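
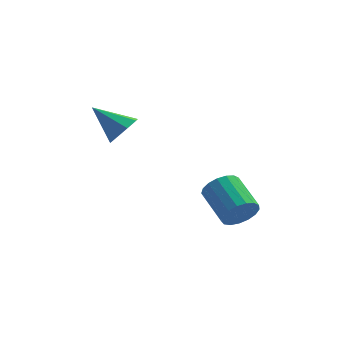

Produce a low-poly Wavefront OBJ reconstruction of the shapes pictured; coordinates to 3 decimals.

v 3.378 0.788 -2.864
v 3.707 1.272 -3.495
v 2.911 2.735 -2.787
v 2.582 2.252 -2.156
v 3.344 1.148 -3.645
v 2.548 2.611 -2.937
v 2.989 0.941 -3.616
v 2.194 2.404 -2.908
v 2.724 0.699 -3.415
v 1.928 2.162 -2.707
v 2.608 0.478 -3.088
v 1.812 1.941 -2.38
v 2.668 0.328 -2.709
v 1.873 1.791 -2.001
v 2.891 0.283 -2.366
v 2.096 1.746 -1.658
v 3.226 0.354 -2.137
v 2.43 1.818 -1.429
v 3.595 0.525 -2.075
v 2.8 1.988 -1.367
v 3.915 0.756 -2.193
v 3.119 2.219 -1.485
v 4.111 0.994 -2.465
v 3.316 2.458 -1.757
v 4.14 1.185 -2.828
v 3.344 2.649 -2.121
v 3.994 1.286 -3.2
v 3.198 2.749 -2.492
v -1.259 1.587 1.428
v -0.732 2.055 1.847
v -2.541 2.093 2.472
v -0.999 2.362 1.37
v -1.418 2.215 0.926
v -1.744 1.7 0.777
v -1.785 1.118 1.008
v -1.518 0.811 1.486
v -1.099 0.958 1.929
v -0.773 1.473 2.079
f 2 1 5
f 2 5 3
f 3 5 6
f 3 6 4
f 5 1 7
f 5 7 6
f 6 7 8
f 6 8 4
f 7 1 9
f 7 9 8
f 8 9 10
f 8 10 4
f 9 1 11
f 9 11 10
f 10 11 12
f 10 12 4
f 11 1 13
f 11 13 12
f 12 13 14
f 12 14 4
f 13 1 15
f 13 15 14
f 14 15 16
f 14 16 4
f 15 1 17
f 15 17 16
f 16 17 18
f 16 18 4
f 17 1 19
f 17 19 18
f 18 19 20
f 18 20 4
f 19 1 21
f 19 21 20
f 20 21 22
f 20 22 4
f 21 1 23
f 21 23 22
f 22 23 24
f 22 24 4
f 23 1 25
f 23 25 24
f 24 25 26
f 24 26 4
f 25 1 27
f 25 27 26
f 26 27 28
f 26 28 4
f 27 1 2
f 27 2 28
f 28 2 3
f 28 3 4
f 30 29 32
f 30 32 31
f 32 29 33
f 32 33 31
f 33 29 34
f 33 34 31
f 34 29 35
f 34 35 31
f 35 29 36
f 35 36 31
f 36 29 37
f 36 37 31
f 37 29 38
f 37 38 31
f 38 29 30
f 38 30 31



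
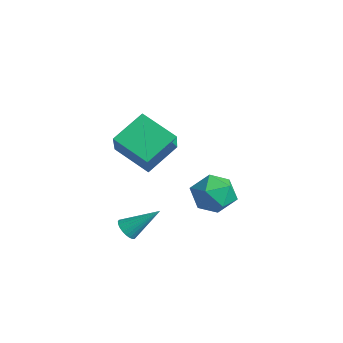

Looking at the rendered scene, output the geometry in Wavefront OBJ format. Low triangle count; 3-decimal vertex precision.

v 0.407 4.234 -4.171
v 1.473 4.357 -3.833
v 0.287 2.683 -3.227
v 1.353 2.806 -2.889
v 0.558 3.506 -2.51
v 0.632 4.465 -3.093
v 1.128 2.575 -3.967
v 1.202 3.534 -4.55
v 1.918 3.332 -3.707
v 1.567 3.907 -2.806
v 0.193 3.133 -4.254
v -0.158 3.708 -3.353
v 1.431 -1.046 -3.882
v 1.79 -1.448 -3.669
v 2.109 0.146 -2.778
v 1.915 -1.362 -3.837
v 1.966 -1.229 -4.013
v 1.935 -1.067 -4.168
v 1.828 -0.902 -4.28
v 1.66 -0.759 -4.332
v 1.458 -0.66 -4.315
v 1.251 -0.619 -4.232
v 1.072 -0.643 -4.096
v 0.947 -0.729 -3.927
v 0.897 -0.862 -3.752
v 0.927 -1.024 -3.596
v 1.034 -1.189 -3.484
v 1.202 -1.332 -3.433
v 1.404 -1.431 -3.45
v 1.611 -1.472 -3.533
v 1.068 -1.425 1.49
v 0.84 0.081 2.41
v -0.055 -0.734 0.081
v -0.282 0.772 1.001
v 2.562 -0.692 0.659
v 2.335 0.814 1.579
v 1.44 -0.001 -0.75
v 1.212 1.505 0.17
f 1 12 6
f 1 6 2
f 1 2 8
f 1 8 11
f 1 11 12
f 2 6 10
f 6 12 5
f 12 11 3
f 11 8 7
f 8 2 9
f 4 10 5
f 4 5 3
f 4 3 7
f 4 7 9
f 4 9 10
f 5 10 6
f 3 5 12
f 7 3 11
f 9 7 8
f 10 9 2
f 14 13 16
f 14 16 15
f 16 13 17
f 16 17 15
f 17 13 18
f 17 18 15
f 18 13 19
f 18 19 15
f 19 13 20
f 19 20 15
f 20 13 21
f 20 21 15
f 21 13 22
f 21 22 15
f 22 13 23
f 22 23 15
f 23 13 24
f 23 24 15
f 24 13 25
f 24 25 15
f 25 13 26
f 25 26 15
f 26 13 27
f 26 27 15
f 27 13 28
f 27 28 15
f 28 13 29
f 28 29 15
f 29 13 30
f 29 30 15
f 30 13 14
f 30 14 15
f 32 34 31
f 35 32 31
f 31 34 33
f 33 35 31
f 32 38 34
f 36 32 35
f 36 38 32
f 34 38 33
f 37 35 33
f 33 38 37
f 37 36 35
f 38 36 37



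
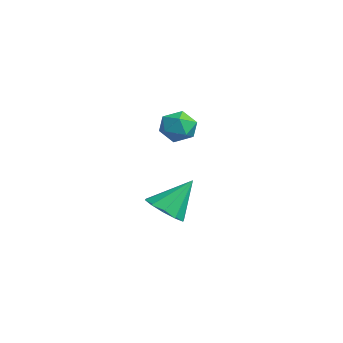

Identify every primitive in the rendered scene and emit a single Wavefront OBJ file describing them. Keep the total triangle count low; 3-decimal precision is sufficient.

v -1.255 0.801 2.092
v -0.48 0.731 2.318
v -1.28 -0.471 1.782
v -0.505 -0.541 2.008
v -1.078 -0.408 2.564
v -1.063 0.378 2.756
v -0.697 -0.118 1.344
v -0.682 0.668 1.536
v -0.136 0.163 1.855
v -0.371 -0.016 2.609
v -1.389 0.276 1.491
v -1.624 0.097 2.245
v -2.926 0.353 -3.035
v -1.975 0.432 -3.142
v -2.854 1.507 -1.565
v -2.231 0.858 -3.465
v -2.753 1.092 -3.623
v -3.341 1.044 -3.557
v -3.77 0.732 -3.291
v -3.876 0.275 -2.928
v -3.62 -0.152 -2.605
v -3.098 -0.386 -2.447
v -2.51 -0.337 -2.513
v -2.081 -0.025 -2.779
f 1 12 6
f 1 6 2
f 1 2 8
f 1 8 11
f 1 11 12
f 2 6 10
f 6 12 5
f 12 11 3
f 11 8 7
f 8 2 9
f 4 10 5
f 4 5 3
f 4 3 7
f 4 7 9
f 4 9 10
f 5 10 6
f 3 5 12
f 7 3 11
f 9 7 8
f 10 9 2
f 14 13 16
f 14 16 15
f 16 13 17
f 16 17 15
f 17 13 18
f 17 18 15
f 18 13 19
f 18 19 15
f 19 13 20
f 19 20 15
f 20 13 21
f 20 21 15
f 21 13 22
f 21 22 15
f 22 13 23
f 22 23 15
f 23 13 24
f 23 24 15
f 24 13 14
f 24 14 15



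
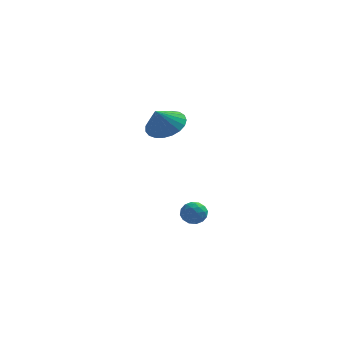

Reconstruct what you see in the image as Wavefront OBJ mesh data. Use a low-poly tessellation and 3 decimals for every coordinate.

v 1.347 -2.373 3.014
v 2.085 -3.007 2.898
v 0.993 -2.967 4.006
v 2.256 -2.72 3.131
v 2.27 -2.373 3.344
v 2.124 -2.026 3.5
v 1.844 -1.738 3.572
v 1.478 -1.561 3.547
v 1.09 -1.524 3.43
v 0.746 -1.634 3.242
v 0.506 -1.871 3.014
v 0.411 -2.195 2.786
v 0.478 -2.55 2.597
v 0.696 -2.874 2.48
v 1.026 -3.112 2.456
v 1.412 -3.221 2.528
v 1.787 -3.184 2.684
v 2.333 -0.731 -2.735
v 2.887 -1.02 -2.483
v 1.993 -1.7 -3.097
v 2.547 -1.989 -2.845
v 2.076 -1.745 -2.431
v 2.286 -1.146 -2.207
v 2.594 -1.574 -3.373
v 2.804 -0.975 -3.149
v 3.048 -1.54 -2.878
v 2.728 -1.646 -2.295
v 2.152 -1.074 -3.285
v 1.832 -1.18 -2.702
v 2.64 -0.79 -2.577
v 2.24 -1.93 -3.003
v 1.964 -1.786 -2.759
v 2.289 -1.956 -2.611
v 2.287 -0.865 -2.415
v 2.612 -1.034 -2.267
v 2.136 -1.461 -2.236
v 2.268 -1.686 -3.313
v 2.593 -1.855 -3.165
v 2.591 -0.764 -2.969
v 2.916 -0.934 -2.821
v 2.744 -1.259 -3.344
v 3.06 -1.266 -2.661
v 2.86 -1.835 -2.874
v 2.888 -1.592 -3.185
v 3.011 -1.24 -3.053
v 2.872 -1.328 -2.319
v 2.672 -1.898 -2.532
v 2.396 -1.754 -2.288
v 2.519 -1.402 -2.156
v 2.967 -1.634 -2.551
v 2.208 -0.822 -3.048
v 2.008 -1.392 -3.261
v 2.361 -1.318 -3.424
v 2.484 -0.966 -3.292
v 2.02 -0.885 -2.706
v 1.82 -1.454 -2.919
v 1.869 -1.48 -2.527
v 1.992 -1.128 -2.395
v 1.913 -1.086 -3.029
f 2 1 4
f 2 4 3
f 4 1 5
f 4 5 3
f 5 1 6
f 5 6 3
f 6 1 7
f 6 7 3
f 7 1 8
f 7 8 3
f 8 1 9
f 8 9 3
f 9 1 10
f 9 10 3
f 10 1 11
f 10 11 3
f 11 1 12
f 11 12 3
f 12 1 13
f 12 13 3
f 13 1 14
f 13 14 3
f 14 1 15
f 14 15 3
f 15 1 16
f 15 16 3
f 16 1 17
f 16 17 3
f 17 1 2
f 17 2 3
f 18 55 34
f 55 29 58
f 34 58 23
f 55 58 34
f 18 34 30
f 34 23 35
f 30 35 19
f 34 35 30
f 18 30 39
f 30 19 40
f 39 40 25
f 30 40 39
f 18 39 51
f 39 25 54
f 51 54 28
f 39 54 51
f 18 51 55
f 51 28 59
f 55 59 29
f 51 59 55
f 19 35 46
f 35 23 49
f 46 49 27
f 35 49 46
f 23 58 36
f 58 29 57
f 36 57 22
f 58 57 36
f 29 59 56
f 59 28 52
f 56 52 20
f 59 52 56
f 28 54 53
f 54 25 41
f 53 41 24
f 54 41 53
f 25 40 45
f 40 19 42
f 45 42 26
f 40 42 45
f 21 47 33
f 47 27 48
f 33 48 22
f 47 48 33
f 21 33 31
f 33 22 32
f 31 32 20
f 33 32 31
f 21 31 38
f 31 20 37
f 38 37 24
f 31 37 38
f 21 38 43
f 38 24 44
f 43 44 26
f 38 44 43
f 21 43 47
f 43 26 50
f 47 50 27
f 43 50 47
f 22 48 36
f 48 27 49
f 36 49 23
f 48 49 36
f 20 32 56
f 32 22 57
f 56 57 29
f 32 57 56
f 24 37 53
f 37 20 52
f 53 52 28
f 37 52 53
f 26 44 45
f 44 24 41
f 45 41 25
f 44 41 45
f 27 50 46
f 50 26 42
f 46 42 19
f 50 42 46



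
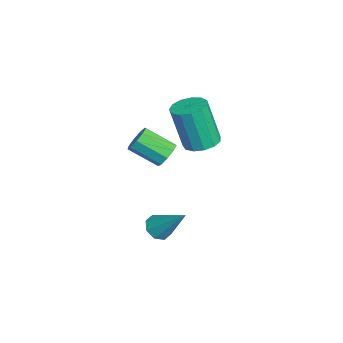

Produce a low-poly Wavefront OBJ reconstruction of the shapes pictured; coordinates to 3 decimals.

v -2.09 -3.139 0.807
v -1.5 -3.154 1.055
v -1.86 -4.355 1.841
v -2.45 -4.341 1.593
v -1.762 -2.911 1.307
v -2.123 -4.112 2.093
v -2.178 -2.774 1.325
v -2.538 -3.975 2.111
v -2.552 -2.808 1.101
v -2.913 -4.01 1.887
v -2.71 -2.998 0.739
v -3.071 -4.199 1.525
v -2.578 -3.253 0.409
v -2.938 -4.455 1.195
v -2.217 -3.456 0.265
v -2.578 -4.657 1.051
v -1.797 -3.51 0.375
v -2.157 -4.711 1.161
v -1.514 -3.391 0.687
v -1.874 -4.592 1.473
v 1.451 -3.593 -0.791
v 1.833 -4.062 -0.656
v 2.229 -2.587 0.511
v 2.011 -3.772 -0.987
v 1.862 -3.377 -1.203
v 1.471 -3.108 -1.177
v 1.069 -3.123 -0.926
v 0.891 -3.413 -0.595
v 1.041 -3.809 -0.38
v 1.431 -4.077 -0.405
v -3.377 -1.71 0.633
v -2.973 -2.386 0.489
v -3.138 -2.925 2.564
v -3.543 -2.25 2.707
v -2.665 -2.073 0.595
v -2.831 -2.612 2.67
v -2.584 -1.646 0.713
v -2.749 -2.185 2.787
v -2.755 -1.239 0.805
v -2.92 -1.778 2.879
v -3.123 -0.982 0.842
v -3.288 -1.521 2.917
v -3.572 -0.956 0.813
v -3.737 -1.495 2.888
v -3.959 -1.17 0.727
v -4.124 -1.709 2.802
v -4.162 -1.555 0.611
v -4.327 -2.094 2.685
v -4.115 -1.99 0.501
v -4.281 -2.529 2.576
v -3.835 -2.336 0.434
v -4 -2.875 2.508
v -3.409 -2.484 0.429
v -3.574 -3.023 2.504
f 2 1 5
f 2 5 3
f 3 5 6
f 3 6 4
f 5 1 7
f 5 7 6
f 6 7 8
f 6 8 4
f 7 1 9
f 7 9 8
f 8 9 10
f 8 10 4
f 9 1 11
f 9 11 10
f 10 11 12
f 10 12 4
f 11 1 13
f 11 13 12
f 12 13 14
f 12 14 4
f 13 1 15
f 13 15 14
f 14 15 16
f 14 16 4
f 15 1 17
f 15 17 16
f 16 17 18
f 16 18 4
f 17 1 19
f 17 19 18
f 18 19 20
f 18 20 4
f 19 1 2
f 19 2 20
f 20 2 3
f 20 3 4
f 22 21 24
f 22 24 23
f 24 21 25
f 24 25 23
f 25 21 26
f 25 26 23
f 26 21 27
f 26 27 23
f 27 21 28
f 27 28 23
f 28 21 29
f 28 29 23
f 29 21 30
f 29 30 23
f 30 21 22
f 30 22 23
f 32 31 35
f 32 35 33
f 33 35 36
f 33 36 34
f 35 31 37
f 35 37 36
f 36 37 38
f 36 38 34
f 37 31 39
f 37 39 38
f 38 39 40
f 38 40 34
f 39 31 41
f 39 41 40
f 40 41 42
f 40 42 34
f 41 31 43
f 41 43 42
f 42 43 44
f 42 44 34
f 43 31 45
f 43 45 44
f 44 45 46
f 44 46 34
f 45 31 47
f 45 47 46
f 46 47 48
f 46 48 34
f 47 31 49
f 47 49 48
f 48 49 50
f 48 50 34
f 49 31 51
f 49 51 50
f 50 51 52
f 50 52 34
f 51 31 53
f 51 53 52
f 52 53 54
f 52 54 34
f 53 31 32
f 53 32 54
f 54 32 33
f 54 33 34



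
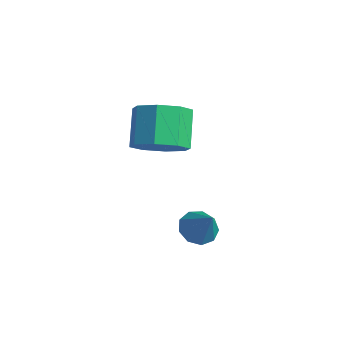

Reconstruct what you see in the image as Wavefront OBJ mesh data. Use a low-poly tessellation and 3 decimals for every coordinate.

v -0.009 2.444 -2.889
v 0.523 2.138 -3.32
v 0.849 2.336 -1.751
v 0.577 2.648 -3.311
v 0.356 3.063 -3.106
v -0.036 3.188 -2.799
v -0.415 2.965 -2.534
v -0.604 2.498 -2.436
v -0.515 2.006 -2.55
v -0.189 1.719 -2.823
v 0.221 1.771 -3.127
v -1.664 2.068 0.562
v -1.204 1.459 1.312
v -2.056 2.264 2.488
v -2.516 2.872 1.738
v -0.777 2.14 1.156
v -1.629 2.945 2.331
v -0.869 2.779 0.651
v -1.721 3.584 1.827
v -1.428 3.001 0.095
v -2.28 3.805 1.27
v -2.124 2.676 -0.188
v -2.976 3.481 0.988
v -2.551 1.995 -0.031
v -3.403 2.8 1.144
v -2.459 1.356 0.473
v -3.311 2.161 1.649
v -1.9 1.135 1.03
v -2.752 1.939 2.205
f 2 1 4
f 2 4 3
f 4 1 5
f 4 5 3
f 5 1 6
f 5 6 3
f 6 1 7
f 6 7 3
f 7 1 8
f 7 8 3
f 8 1 9
f 8 9 3
f 9 1 10
f 9 10 3
f 10 1 11
f 10 11 3
f 11 1 2
f 11 2 3
f 13 12 16
f 13 16 14
f 14 16 17
f 14 17 15
f 16 12 18
f 16 18 17
f 17 18 19
f 17 19 15
f 18 12 20
f 18 20 19
f 19 20 21
f 19 21 15
f 20 12 22
f 20 22 21
f 21 22 23
f 21 23 15
f 22 12 24
f 22 24 23
f 23 24 25
f 23 25 15
f 24 12 26
f 24 26 25
f 25 26 27
f 25 27 15
f 26 12 28
f 26 28 27
f 27 28 29
f 27 29 15
f 28 12 13
f 28 13 29
f 29 13 14
f 29 14 15



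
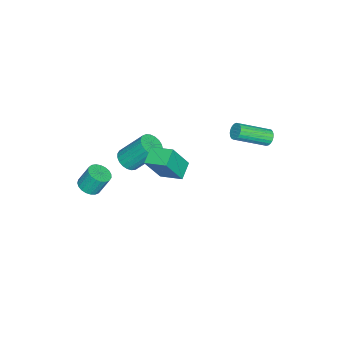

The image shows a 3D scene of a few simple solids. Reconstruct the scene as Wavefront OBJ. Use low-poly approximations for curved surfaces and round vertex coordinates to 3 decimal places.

v 1.923 -3.892 -0.312
v 2.611 -3.775 -0.247
v 2.404 -3.212 0.918
v 1.717 -3.328 0.852
v 2.52 -3.532 -0.38
v 2.314 -2.969 0.785
v 2.327 -3.352 -0.501
v 2.12 -2.789 0.663
v 2.064 -3.265 -0.59
v 1.857 -2.702 0.574
v 1.777 -3.286 -0.631
v 1.57 -2.723 0.533
v 1.515 -3.412 -0.617
v 1.308 -2.849 0.548
v 1.323 -3.621 -0.55
v 1.116 -3.058 0.615
v 1.236 -3.876 -0.442
v 1.029 -3.313 0.723
v 1.267 -4.135 -0.311
v 1.06 -3.572 0.853
v 1.412 -4.351 -0.181
v 1.205 -3.788 0.984
v 1.645 -4.488 -0.073
v 1.438 -3.925 1.091
v 1.927 -4.522 -0.007
v 1.72 -3.958 1.157
v 2.207 -4.446 0.006
v 2.001 -3.883 1.171
v 2.439 -4.275 -0.035
v 2.232 -3.712 1.129
v 2.582 -4.038 -0.125
v 2.375 -3.475 1.04
v -2.723 -3.626 -2.168
v -2.271 -4.085 -1.728
v -2.525 -2.753 -0.073
v -2.977 -2.294 -0.512
v -2.054 -3.882 -1.859
v -2.308 -2.55 -0.204
v -1.953 -3.635 -2.043
v -2.207 -2.302 -0.387
v -1.985 -3.386 -2.248
v -2.239 -2.053 -0.593
v -2.145 -3.178 -2.439
v -2.399 -1.846 -0.784
v -2.405 -3.048 -2.584
v -2.659 -1.716 -0.929
v -2.719 -3.018 -2.656
v -2.974 -1.686 -1.001
v -3.035 -3.093 -2.644
v -3.289 -1.761 -0.989
v -3.296 -3.261 -2.55
v -3.55 -1.928 -0.895
v -3.458 -3.491 -2.389
v -3.713 -2.159 -0.734
v -3.494 -3.745 -2.191
v -3.748 -2.412 -0.535
v -3.395 -3.978 -1.988
v -3.65 -2.646 -0.332
v -3.181 -4.15 -1.816
v -3.435 -2.818 -0.161
v -2.887 -4.232 -1.705
v -3.142 -2.9 -0.05
v -2.565 -4.209 -1.674
v -2.82 -2.877 -0.019
v -3.895 4.168 1.664
v -3.654 4.033 1.2
v -2.543 2.538 2.213
v -2.785 2.672 2.676
v -3.515 4.19 1.28
v -2.405 2.695 2.293
v -3.443 4.344 1.427
v -2.332 2.848 2.44
v -3.448 4.467 1.615
v -2.338 2.971 2.628
v -3.531 4.538 1.811
v -2.421 3.043 2.824
v -3.677 4.545 1.982
v -2.567 3.05 2.995
v -3.86 4.487 2.097
v -2.75 2.992 3.11
v -4.05 4.374 2.138
v -2.94 2.879 3.151
v -4.213 4.225 2.096
v -3.103 2.73 3.109
v -4.321 4.066 1.98
v -3.21 2.571 2.993
v -4.355 3.925 1.809
v -3.245 2.429 2.822
v -4.31 3.825 1.613
v -3.199 2.33 2.626
v -4.193 3.785 1.425
v -3.083 2.29 2.438
v -4.024 3.811 1.279
v -2.914 2.316 2.292
v -3.834 3.899 1.199
v -2.723 2.404 2.212
v -0.23 -0.649 -0.252
v -1.257 -0.68 0.22
v -0.091 0.688 0.139
v -1.117 0.657 0.611
v 0.577 -1.237 1.469
v -0.449 -1.268 1.941
v 0.717 0.1 1.86
v -0.31 0.069 2.332
f 2 1 5
f 2 5 3
f 3 5 6
f 3 6 4
f 5 1 7
f 5 7 6
f 6 7 8
f 6 8 4
f 7 1 9
f 7 9 8
f 8 9 10
f 8 10 4
f 9 1 11
f 9 11 10
f 10 11 12
f 10 12 4
f 11 1 13
f 11 13 12
f 12 13 14
f 12 14 4
f 13 1 15
f 13 15 14
f 14 15 16
f 14 16 4
f 15 1 17
f 15 17 16
f 16 17 18
f 16 18 4
f 17 1 19
f 17 19 18
f 18 19 20
f 18 20 4
f 19 1 21
f 19 21 20
f 20 21 22
f 20 22 4
f 21 1 23
f 21 23 22
f 22 23 24
f 22 24 4
f 23 1 25
f 23 25 24
f 24 25 26
f 24 26 4
f 25 1 27
f 25 27 26
f 26 27 28
f 26 28 4
f 27 1 29
f 27 29 28
f 28 29 30
f 28 30 4
f 29 1 31
f 29 31 30
f 30 31 32
f 30 32 4
f 31 1 2
f 31 2 32
f 32 2 3
f 32 3 4
f 34 33 37
f 34 37 35
f 35 37 38
f 35 38 36
f 37 33 39
f 37 39 38
f 38 39 40
f 38 40 36
f 39 33 41
f 39 41 40
f 40 41 42
f 40 42 36
f 41 33 43
f 41 43 42
f 42 43 44
f 42 44 36
f 43 33 45
f 43 45 44
f 44 45 46
f 44 46 36
f 45 33 47
f 45 47 46
f 46 47 48
f 46 48 36
f 47 33 49
f 47 49 48
f 48 49 50
f 48 50 36
f 49 33 51
f 49 51 50
f 50 51 52
f 50 52 36
f 51 33 53
f 51 53 52
f 52 53 54
f 52 54 36
f 53 33 55
f 53 55 54
f 54 55 56
f 54 56 36
f 55 33 57
f 55 57 56
f 56 57 58
f 56 58 36
f 57 33 59
f 57 59 58
f 58 59 60
f 58 60 36
f 59 33 61
f 59 61 60
f 60 61 62
f 60 62 36
f 61 33 63
f 61 63 62
f 62 63 64
f 62 64 36
f 63 33 34
f 63 34 64
f 64 34 35
f 64 35 36
f 66 65 69
f 66 69 67
f 67 69 70
f 67 70 68
f 69 65 71
f 69 71 70
f 70 71 72
f 70 72 68
f 71 65 73
f 71 73 72
f 72 73 74
f 72 74 68
f 73 65 75
f 73 75 74
f 74 75 76
f 74 76 68
f 75 65 77
f 75 77 76
f 76 77 78
f 76 78 68
f 77 65 79
f 77 79 78
f 78 79 80
f 78 80 68
f 79 65 81
f 79 81 80
f 80 81 82
f 80 82 68
f 81 65 83
f 81 83 82
f 82 83 84
f 82 84 68
f 83 65 85
f 83 85 84
f 84 85 86
f 84 86 68
f 85 65 87
f 85 87 86
f 86 87 88
f 86 88 68
f 87 65 89
f 87 89 88
f 88 89 90
f 88 90 68
f 89 65 91
f 89 91 90
f 90 91 92
f 90 92 68
f 91 65 93
f 91 93 92
f 92 93 94
f 92 94 68
f 93 65 95
f 93 95 94
f 94 95 96
f 94 96 68
f 95 65 66
f 95 66 96
f 96 66 67
f 96 67 68
f 98 100 97
f 101 98 97
f 97 100 99
f 99 101 97
f 98 104 100
f 102 98 101
f 102 104 98
f 100 104 99
f 103 101 99
f 99 104 103
f 103 102 101
f 104 102 103



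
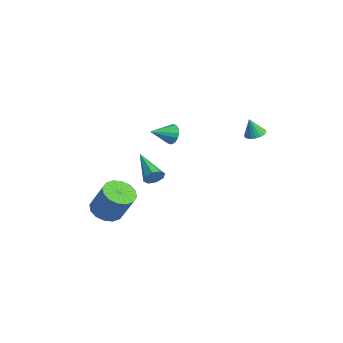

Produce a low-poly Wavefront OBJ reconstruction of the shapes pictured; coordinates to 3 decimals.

v -0.779 -4.159 -2.376
v 0.06 -4.114 -2.819
v 0.919 -3.676 -1.147
v 0.079 -3.721 -0.704
v -0.122 -3.658 -2.845
v 0.736 -3.22 -1.173
v -0.481 -3.336 -2.745
v 0.378 -2.898 -1.073
v -0.919 -3.235 -2.546
v -0.06 -2.797 -0.874
v -1.32 -3.381 -2.302
v -0.461 -2.943 -0.63
v -1.576 -3.736 -2.078
v -0.717 -3.298 -0.406
v -1.619 -4.204 -1.933
v -0.76 -3.766 -0.261
v -1.436 -4.66 -1.907
v -0.578 -4.222 -0.235
v -1.078 -4.982 -2.007
v -0.219 -4.544 -0.335
v -0.64 -5.083 -2.206
v 0.219 -4.645 -0.534
v -0.239 -4.937 -2.45
v 0.62 -4.499 -0.778
v 0.017 -4.582 -2.674
v 0.876 -4.144 -1.002
v 1.385 -1.344 3.757
v 1.679 -1.121 4.292
v 1.455 -2.556 4.223
v 1.351 -1.113 4.363
v 1.031 -1.166 4.272
v 0.807 -1.267 4.042
v 0.737 -1.389 3.737
v 0.841 -1.499 3.436
v 1.091 -1.567 3.221
v 1.42 -1.576 3.15
v 1.739 -1.523 3.241
v 1.964 -1.421 3.471
v 2.033 -1.3 3.777
v 1.929 -1.19 4.077
v 1.653 -2.429 0.965
v 1.89 -2.63 1.479
v -0.173 -2.511 1.775
v 1.863 -2.172 1.465
v 1.714 -1.864 1.158
v 1.529 -1.887 0.739
v 1.417 -2.228 0.452
v 1.444 -2.686 0.465
v 1.593 -2.994 0.772
v 1.778 -2.97 1.192
v 1.96 3.008 3.205
v 2.544 3.053 3.273
v 1.86 2.692 4.275
v 2.459 3.294 3.336
v 2.275 3.477 3.373
v 2.029 3.568 3.376
v 1.769 3.548 3.346
v 1.547 3.42 3.288
v 1.407 3.211 3.213
v 1.376 2.962 3.137
v 1.461 2.722 3.074
v 1.645 2.538 3.037
v 1.891 2.447 3.034
v 2.151 2.468 3.064
v 2.374 2.595 3.122
v 2.514 2.804 3.197
f 2 1 5
f 2 5 3
f 3 5 6
f 3 6 4
f 5 1 7
f 5 7 6
f 6 7 8
f 6 8 4
f 7 1 9
f 7 9 8
f 8 9 10
f 8 10 4
f 9 1 11
f 9 11 10
f 10 11 12
f 10 12 4
f 11 1 13
f 11 13 12
f 12 13 14
f 12 14 4
f 13 1 15
f 13 15 14
f 14 15 16
f 14 16 4
f 15 1 17
f 15 17 16
f 16 17 18
f 16 18 4
f 17 1 19
f 17 19 18
f 18 19 20
f 18 20 4
f 19 1 21
f 19 21 20
f 20 21 22
f 20 22 4
f 21 1 23
f 21 23 22
f 22 23 24
f 22 24 4
f 23 1 25
f 23 25 24
f 24 25 26
f 24 26 4
f 25 1 2
f 25 2 26
f 26 2 3
f 26 3 4
f 28 27 30
f 28 30 29
f 30 27 31
f 30 31 29
f 31 27 32
f 31 32 29
f 32 27 33
f 32 33 29
f 33 27 34
f 33 34 29
f 34 27 35
f 34 35 29
f 35 27 36
f 35 36 29
f 36 27 37
f 36 37 29
f 37 27 38
f 37 38 29
f 38 27 39
f 38 39 29
f 39 27 40
f 39 40 29
f 40 27 28
f 40 28 29
f 42 41 44
f 42 44 43
f 44 41 45
f 44 45 43
f 45 41 46
f 45 46 43
f 46 41 47
f 46 47 43
f 47 41 48
f 47 48 43
f 48 41 49
f 48 49 43
f 49 41 50
f 49 50 43
f 50 41 42
f 50 42 43
f 52 51 54
f 52 54 53
f 54 51 55
f 54 55 53
f 55 51 56
f 55 56 53
f 56 51 57
f 56 57 53
f 57 51 58
f 57 58 53
f 58 51 59
f 58 59 53
f 59 51 60
f 59 60 53
f 60 51 61
f 60 61 53
f 61 51 62
f 61 62 53
f 62 51 63
f 62 63 53
f 63 51 64
f 63 64 53
f 64 51 65
f 64 65 53
f 65 51 66
f 65 66 53
f 66 51 52
f 66 52 53



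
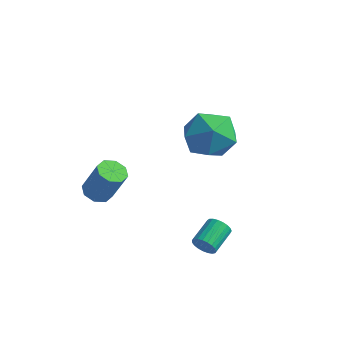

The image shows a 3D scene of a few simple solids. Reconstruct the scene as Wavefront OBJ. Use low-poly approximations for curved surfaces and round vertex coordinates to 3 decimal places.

v 1.988 -0.895 0.442
v 2.239 -1.037 0.875
v 2.183 0.073 1.271
v 1.932 0.215 0.838
v 2.403 -0.982 0.744
v 2.346 0.128 1.14
v 2.494 -0.912 0.561
v 2.438 0.198 0.957
v 2.498 -0.839 0.357
v 2.442 0.271 0.754
v 2.414 -0.776 0.168
v 2.358 0.334 0.565
v 2.256 -0.733 0.027
v 2.2 0.377 0.423
v 2.052 -0.719 -0.043
v 1.996 0.391 0.353
v 1.837 -0.734 -0.029
v 1.781 0.376 0.367
v 1.648 -0.778 0.066
v 1.592 0.332 0.463
v 1.518 -0.842 0.227
v 1.461 0.268 0.623
v 1.469 -0.915 0.424
v 1.412 0.195 0.821
v 1.51 -0.985 0.625
v 1.453 0.125 1.021
v 1.633 -1.039 0.794
v 1.577 0.071 1.19
v 1.818 -1.068 0.902
v 1.762 0.042 1.298
v 2.033 -1.067 0.93
v 1.976 0.043 1.327
v -1.128 2.286 3.97
v -0.518 2.965 3.146
v 0.598 1.735 4.794
v 1.208 2.414 3.97
v 0.531 2.963 4.837
v -0.536 3.304 4.328
v 0.616 1.396 3.612
v -0.451 1.737 3.103
v 0.56 2.415 2.924
v 0.508 3.383 3.681
v -0.428 1.317 4.259
v -0.48 2.285 5.016
v -3.361 -0.38 0.839
v -2.846 -0.083 0.576
v -2.124 -0.022 2.059
v -2.639 -0.32 2.321
v -3.193 0.238 0.731
v -2.471 0.299 2.214
v -3.638 0.197 0.95
v -2.916 0.258 2.432
v -3.921 -0.182 1.103
v -3.199 -0.122 2.586
v -3.876 -0.678 1.101
v -3.154 -0.617 2.584
v -3.529 -0.999 0.946
v -2.807 -0.938 2.429
v -3.084 -0.958 0.728
v -2.362 -0.897 2.21
v -2.801 -0.578 0.574
v -2.079 -0.518 2.057
f 2 1 5
f 2 5 3
f 3 5 6
f 3 6 4
f 5 1 7
f 5 7 6
f 6 7 8
f 6 8 4
f 7 1 9
f 7 9 8
f 8 9 10
f 8 10 4
f 9 1 11
f 9 11 10
f 10 11 12
f 10 12 4
f 11 1 13
f 11 13 12
f 12 13 14
f 12 14 4
f 13 1 15
f 13 15 14
f 14 15 16
f 14 16 4
f 15 1 17
f 15 17 16
f 16 17 18
f 16 18 4
f 17 1 19
f 17 19 18
f 18 19 20
f 18 20 4
f 19 1 21
f 19 21 20
f 20 21 22
f 20 22 4
f 21 1 23
f 21 23 22
f 22 23 24
f 22 24 4
f 23 1 25
f 23 25 24
f 24 25 26
f 24 26 4
f 25 1 27
f 25 27 26
f 26 27 28
f 26 28 4
f 27 1 29
f 27 29 28
f 28 29 30
f 28 30 4
f 29 1 31
f 29 31 30
f 30 31 32
f 30 32 4
f 31 1 2
f 31 2 32
f 32 2 3
f 32 3 4
f 33 44 38
f 33 38 34
f 33 34 40
f 33 40 43
f 33 43 44
f 34 38 42
f 38 44 37
f 44 43 35
f 43 40 39
f 40 34 41
f 36 42 37
f 36 37 35
f 36 35 39
f 36 39 41
f 36 41 42
f 37 42 38
f 35 37 44
f 39 35 43
f 41 39 40
f 42 41 34
f 46 45 49
f 46 49 47
f 47 49 50
f 47 50 48
f 49 45 51
f 49 51 50
f 50 51 52
f 50 52 48
f 51 45 53
f 51 53 52
f 52 53 54
f 52 54 48
f 53 45 55
f 53 55 54
f 54 55 56
f 54 56 48
f 55 45 57
f 55 57 56
f 56 57 58
f 56 58 48
f 57 45 59
f 57 59 58
f 58 59 60
f 58 60 48
f 59 45 61
f 59 61 60
f 60 61 62
f 60 62 48
f 61 45 46
f 61 46 62
f 62 46 47
f 62 47 48



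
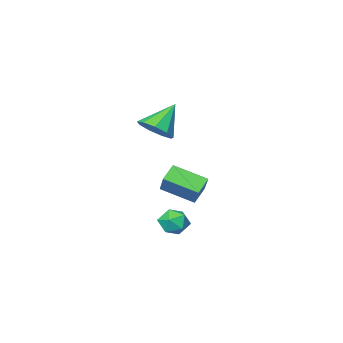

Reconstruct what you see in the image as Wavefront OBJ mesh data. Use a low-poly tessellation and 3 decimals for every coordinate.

v 2.012 2.36 2.934
v 2.805 2.454 3.645
v 0.688 2.22 4.426
v 2.542 3.116 3.475
v 2.031 3.424 3.051
v 1.511 3.234 2.572
v 1.225 2.636 2.262
v 1.307 1.908 2.267
v 1.719 1.393 2.583
v 2.268 1.33 3.063
v 2.697 1.749 3.483
v -0.272 2.59 -2.608
v -1.103 2.279 -1.924
v 0.299 3.719 -1.399
v -0.531 3.408 -0.715
v 0.911 1.152 -1.825
v 0.081 0.841 -1.141
v 1.483 2.281 -0.616
v 0.652 1.97 0.068
v 1.638 4.208 -3.448
v 2.181 3.792 -2.84
v 0.939 2.928 -3.7
v 1.482 2.512 -3.092
v 0.861 3.122 -2.81
v 1.293 3.913 -2.654
v 1.827 2.807 -3.886
v 2.259 3.598 -3.73
v 2.297 2.926 -3.111
v 1.701 3.121 -2.445
v 1.419 3.599 -4.095
v 0.823 3.794 -3.429
f 2 1 4
f 2 4 3
f 4 1 5
f 4 5 3
f 5 1 6
f 5 6 3
f 6 1 7
f 6 7 3
f 7 1 8
f 7 8 3
f 8 1 9
f 8 9 3
f 9 1 10
f 9 10 3
f 10 1 11
f 10 11 3
f 11 1 2
f 11 2 3
f 13 15 12
f 16 13 12
f 12 15 14
f 14 16 12
f 13 19 15
f 17 13 16
f 17 19 13
f 15 19 14
f 18 16 14
f 14 19 18
f 18 17 16
f 19 17 18
f 20 31 25
f 20 25 21
f 20 21 27
f 20 27 30
f 20 30 31
f 21 25 29
f 25 31 24
f 31 30 22
f 30 27 26
f 27 21 28
f 23 29 24
f 23 24 22
f 23 22 26
f 23 26 28
f 23 28 29
f 24 29 25
f 22 24 31
f 26 22 30
f 28 26 27
f 29 28 21



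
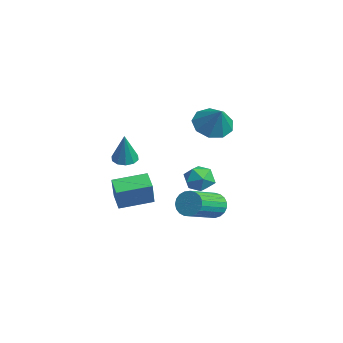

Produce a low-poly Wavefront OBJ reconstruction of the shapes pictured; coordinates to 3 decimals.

v 1.093 -2.263 3.067
v 1.429 -1.731 3.021
v 1.587 -2.437 4.673
v 1.071 -1.637 3.142
v 0.721 -1.782 3.233
v 0.514 -2.11 3.261
v 0.527 -2.497 3.215
v 0.757 -2.794 3.112
v 1.116 -2.888 2.992
v 1.465 -2.743 2.9
v 1.673 -2.415 2.872
v 1.659 -2.028 2.918
v 0.298 2.341 -1.015
v 0.693 2.266 -1.659
v 1.738 0.645 -0.83
v 1.342 0.719 -0.185
v 0.874 2.467 -1.494
v 1.919 0.845 -0.665
v 0.954 2.646 -1.246
v 1.999 1.024 -0.417
v 0.921 2.772 -0.958
v 1.966 1.15 -0.129
v 0.78 2.823 -0.68
v 1.825 1.201 0.149
v 0.556 2.791 -0.46
v 1.601 1.17 0.37
v 0.287 2.682 -0.336
v 1.332 1.06 0.494
v 0.02 2.513 -0.329
v 1.065 0.891 0.501
v -0.199 2.315 -0.44
v 0.846 0.693 0.389
v -0.333 2.121 -0.651
v 0.712 0.499 0.178
v -0.357 1.965 -0.925
v 0.688 0.343 -0.096
v -0.268 1.874 -1.215
v 0.777 0.252 -0.385
v -0.081 1.864 -1.469
v 0.964 0.242 -0.64
v 0.171 1.936 -1.646
v 1.216 0.315 -0.816
v 0.445 2.079 -1.713
v 1.49 0.457 -0.883
v 2.128 -2.909 0.396
v 1.304 -2.877 0.847
v 2.342 -1.276 0.672
v 1.518 -1.244 1.123
v 2.862 -3.236 1.757
v 2.038 -3.204 2.208
v 3.076 -1.603 2.033
v 2.252 -1.571 2.484
v 1.776 0.916 1.631
v 2.211 1.561 1.921
v 2.809 0.099 1.899
v 3.244 0.744 2.189
v 2.583 0.468 2.608
v 1.944 0.973 2.443
v 3.076 0.687 1.377
v 2.437 1.192 1.212
v 3.015 1.42 1.764
v 2.71 1.284 2.525
v 2.31 0.376 1.295
v 2.005 0.24 2.056
v -3.246 3.577 2.892
v -2.475 3.824 2.193
v -2.214 3.623 4.048
v -2.787 4.435 2.448
v -3.314 4.645 2.911
v -3.809 4.355 3.365
v -4.041 3.701 3.598
v -3.901 2.989 3.501
v -3.455 2.552 3.119
v -2.911 2.595 2.631
v -2.524 3.098 2.266
f 2 1 4
f 2 4 3
f 4 1 5
f 4 5 3
f 5 1 6
f 5 6 3
f 6 1 7
f 6 7 3
f 7 1 8
f 7 8 3
f 8 1 9
f 8 9 3
f 9 1 10
f 9 10 3
f 10 1 11
f 10 11 3
f 11 1 12
f 11 12 3
f 12 1 2
f 12 2 3
f 14 13 17
f 14 17 15
f 15 17 18
f 15 18 16
f 17 13 19
f 17 19 18
f 18 19 20
f 18 20 16
f 19 13 21
f 19 21 20
f 20 21 22
f 20 22 16
f 21 13 23
f 21 23 22
f 22 23 24
f 22 24 16
f 23 13 25
f 23 25 24
f 24 25 26
f 24 26 16
f 25 13 27
f 25 27 26
f 26 27 28
f 26 28 16
f 27 13 29
f 27 29 28
f 28 29 30
f 28 30 16
f 29 13 31
f 29 31 30
f 30 31 32
f 30 32 16
f 31 13 33
f 31 33 32
f 32 33 34
f 32 34 16
f 33 13 35
f 33 35 34
f 34 35 36
f 34 36 16
f 35 13 37
f 35 37 36
f 36 37 38
f 36 38 16
f 37 13 39
f 37 39 38
f 38 39 40
f 38 40 16
f 39 13 41
f 39 41 40
f 40 41 42
f 40 42 16
f 41 13 43
f 41 43 42
f 42 43 44
f 42 44 16
f 43 13 14
f 43 14 44
f 44 14 15
f 44 15 16
f 46 48 45
f 49 46 45
f 45 48 47
f 47 49 45
f 46 52 48
f 50 46 49
f 50 52 46
f 48 52 47
f 51 49 47
f 47 52 51
f 51 50 49
f 52 50 51
f 53 64 58
f 53 58 54
f 53 54 60
f 53 60 63
f 53 63 64
f 54 58 62
f 58 64 57
f 64 63 55
f 63 60 59
f 60 54 61
f 56 62 57
f 56 57 55
f 56 55 59
f 56 59 61
f 56 61 62
f 57 62 58
f 55 57 64
f 59 55 63
f 61 59 60
f 62 61 54
f 66 65 68
f 66 68 67
f 68 65 69
f 68 69 67
f 69 65 70
f 69 70 67
f 70 65 71
f 70 71 67
f 71 65 72
f 71 72 67
f 72 65 73
f 72 73 67
f 73 65 74
f 73 74 67
f 74 65 75
f 74 75 67
f 75 65 66
f 75 66 67



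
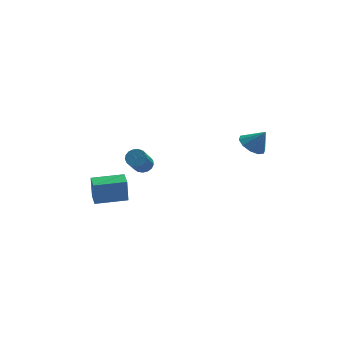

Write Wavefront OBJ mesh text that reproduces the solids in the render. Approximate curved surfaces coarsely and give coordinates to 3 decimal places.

v -1.969 1.38 -0.569
v -1.516 1.015 -0.716
v -1.958 -0.006 0.462
v -2.411 0.36 0.609
v -1.402 1.191 -0.52
v -1.844 0.171 0.658
v -1.417 1.411 -0.335
v -1.859 0.39 0.842
v -1.559 1.623 -0.204
v -2.001 0.603 0.973
v -1.795 1.78 -0.157
v -2.237 0.76 1.021
v -2.07 1.846 -0.204
v -2.512 0.825 0.974
v -2.323 1.804 -0.334
v -2.765 0.784 0.843
v -2.494 1.666 -0.519
v -2.936 0.645 0.659
v -2.545 1.462 -0.714
v -2.987 0.441 0.463
v -2.464 1.24 -0.877
v -2.906 0.219 0.301
v -2.27 1.049 -0.969
v -2.712 0.029 0.209
v -2.006 0.935 -0.969
v -2.449 -0.086 0.209
v -1.735 0.922 -0.878
v -2.177 -0.098 0.3
v -4.596 2.411 -4.352
v -4.648 2.409 -2.853
v -4.692 3.386 -4.354
v -4.744 3.384 -2.855
v -2.716 2.596 -4.285
v -2.768 2.594 -2.786
v -2.812 3.571 -4.287
v -2.864 3.569 -2.788
v 3.578 -1.396 2.402
v 4.28 -1.326 1.948
v 4.262 -1.544 3.438
v 4.143 -0.851 2.106
v 3.79 -0.584 2.377
v 3.356 -0.628 2.658
v 3.006 -0.965 2.842
v 2.875 -1.467 2.857
v 3.012 -1.942 2.699
v 3.365 -2.208 2.427
v 3.799 -2.165 2.146
v 4.149 -1.828 1.963
f 2 1 5
f 2 5 3
f 3 5 6
f 3 6 4
f 5 1 7
f 5 7 6
f 6 7 8
f 6 8 4
f 7 1 9
f 7 9 8
f 8 9 10
f 8 10 4
f 9 1 11
f 9 11 10
f 10 11 12
f 10 12 4
f 11 1 13
f 11 13 12
f 12 13 14
f 12 14 4
f 13 1 15
f 13 15 14
f 14 15 16
f 14 16 4
f 15 1 17
f 15 17 16
f 16 17 18
f 16 18 4
f 17 1 19
f 17 19 18
f 18 19 20
f 18 20 4
f 19 1 21
f 19 21 20
f 20 21 22
f 20 22 4
f 21 1 23
f 21 23 22
f 22 23 24
f 22 24 4
f 23 1 25
f 23 25 24
f 24 25 26
f 24 26 4
f 25 1 27
f 25 27 26
f 26 27 28
f 26 28 4
f 27 1 2
f 27 2 28
f 28 2 3
f 28 3 4
f 30 32 29
f 33 30 29
f 29 32 31
f 31 33 29
f 30 36 32
f 34 30 33
f 34 36 30
f 32 36 31
f 35 33 31
f 31 36 35
f 35 34 33
f 36 34 35
f 38 37 40
f 38 40 39
f 40 37 41
f 40 41 39
f 41 37 42
f 41 42 39
f 42 37 43
f 42 43 39
f 43 37 44
f 43 44 39
f 44 37 45
f 44 45 39
f 45 37 46
f 45 46 39
f 46 37 47
f 46 47 39
f 47 37 48
f 47 48 39
f 48 37 38
f 48 38 39



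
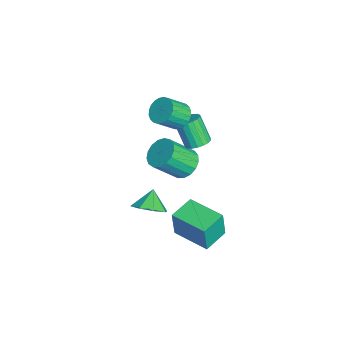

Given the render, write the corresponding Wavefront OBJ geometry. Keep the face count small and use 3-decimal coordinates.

v -2.068 1.684 1.619
v -1.389 2.186 1.784
v -0.913 1.217 2.766
v -1.592 0.716 2.601
v -1.612 2.302 2.006
v -1.135 1.333 2.989
v -1.904 2.324 2.17
v -1.428 1.355 3.152
v -2.221 2.249 2.249
v -1.745 1.28 3.232
v -2.515 2.088 2.233
v -2.039 1.119 3.216
v -2.741 1.865 2.123
v -2.264 0.896 3.106
v -2.864 1.615 1.936
v -2.388 0.646 2.919
v -2.867 1.376 1.701
v -2.39 0.407 2.684
v -2.747 1.183 1.454
v -2.271 0.214 2.436
v -2.525 1.067 1.231
v -2.048 0.098 2.214
v -2.232 1.045 1.068
v -1.756 0.076 2.05
v -1.915 1.12 0.988
v -1.439 0.151 1.971
v -1.621 1.281 1.004
v -1.145 0.312 1.987
v -1.396 1.504 1.114
v -0.919 0.535 2.097
v -1.272 1.754 1.301
v -0.796 0.785 2.284
v -1.27 1.993 1.536
v -0.793 1.024 2.519
v 0.288 -0.012 -4.224
v 0.896 -0.527 -3.555
v -0.508 0.252 -3.296
v 1.088 0.244 -3.611
v 0.811 0.864 -4.025
v 0.227 0.971 -4.556
v -0.321 0.502 -4.892
v -0.512 -0.268 -4.837
v -0.235 -0.889 -4.422
v 0.348 -0.996 -3.892
v -3.465 2.077 -4.04
v -2.692 2.646 -3.726
v -2.282 1.273 -2.246
v -3.055 0.703 -2.56
v -3.068 2.81 -3.47
v -2.658 1.437 -1.99
v -3.535 2.805 -3.344
v -3.124 1.432 -1.864
v -3.986 2.634 -3.378
v -3.575 1.261 -1.898
v -4.317 2.335 -3.563
v -3.907 0.962 -2.084
v -4.454 1.977 -3.858
v -4.043 0.604 -2.378
v -4.364 1.642 -4.194
v -3.953 0.268 -2.714
v -4.068 1.406 -4.495
v -3.657 0.033 -3.015
v -3.634 1.324 -4.692
v -3.223 -0.049 -3.212
v -3.161 1.414 -4.739
v -2.751 0.041 -3.259
v -2.758 1.656 -4.626
v -2.348 0.283 -3.146
v -2.518 1.995 -4.379
v -2.107 0.622 -2.899
v -2.494 2.352 -4.054
v -2.083 0.979 -2.574
v 1.719 2.3 -3.518
v 1.855 2.152 -1.81
v 3.16 3.922 -3.492
v 3.296 3.775 -1.784
v 2.864 1.285 -3.696
v 3 1.138 -1.988
v 4.305 2.908 -3.67
v 4.441 2.76 -1.962
v -1.602 2.697 -0.334
v -1.219 3.219 0.024
v -1.854 2.665 1.512
v -2.238 2.143 1.154
v -1.504 3.369 -0.042
v -2.14 2.816 1.446
v -1.809 3.387 -0.165
v -2.444 2.834 1.323
v -2.073 3.268 -0.322
v -2.708 2.714 1.166
v -2.243 3.036 -0.482
v -2.879 2.482 1.006
v -2.287 2.736 -0.612
v -2.923 2.183 0.876
v -2.195 2.429 -0.687
v -2.831 1.876 0.801
v -1.986 2.175 -0.692
v -2.621 1.621 0.796
v -1.7 2.024 -0.626
v -2.336 1.471 0.862
v -1.396 2.006 -0.503
v -2.031 1.453 0.985
v -1.132 2.126 -0.346
v -1.767 1.572 1.142
v -0.961 2.358 -0.186
v -1.597 1.804 1.302
v -0.917 2.657 -0.056
v -1.553 2.104 1.432
v -1.009 2.964 0.019
v -1.645 2.411 1.507
f 2 1 5
f 2 5 3
f 3 5 6
f 3 6 4
f 5 1 7
f 5 7 6
f 6 7 8
f 6 8 4
f 7 1 9
f 7 9 8
f 8 9 10
f 8 10 4
f 9 1 11
f 9 11 10
f 10 11 12
f 10 12 4
f 11 1 13
f 11 13 12
f 12 13 14
f 12 14 4
f 13 1 15
f 13 15 14
f 14 15 16
f 14 16 4
f 15 1 17
f 15 17 16
f 16 17 18
f 16 18 4
f 17 1 19
f 17 19 18
f 18 19 20
f 18 20 4
f 19 1 21
f 19 21 20
f 20 21 22
f 20 22 4
f 21 1 23
f 21 23 22
f 22 23 24
f 22 24 4
f 23 1 25
f 23 25 24
f 24 25 26
f 24 26 4
f 25 1 27
f 25 27 26
f 26 27 28
f 26 28 4
f 27 1 29
f 27 29 28
f 28 29 30
f 28 30 4
f 29 1 31
f 29 31 30
f 30 31 32
f 30 32 4
f 31 1 33
f 31 33 32
f 32 33 34
f 32 34 4
f 33 1 2
f 33 2 34
f 34 2 3
f 34 3 4
f 36 35 38
f 36 38 37
f 38 35 39
f 38 39 37
f 39 35 40
f 39 40 37
f 40 35 41
f 40 41 37
f 41 35 42
f 41 42 37
f 42 35 43
f 42 43 37
f 43 35 44
f 43 44 37
f 44 35 36
f 44 36 37
f 46 45 49
f 46 49 47
f 47 49 50
f 47 50 48
f 49 45 51
f 49 51 50
f 50 51 52
f 50 52 48
f 51 45 53
f 51 53 52
f 52 53 54
f 52 54 48
f 53 45 55
f 53 55 54
f 54 55 56
f 54 56 48
f 55 45 57
f 55 57 56
f 56 57 58
f 56 58 48
f 57 45 59
f 57 59 58
f 58 59 60
f 58 60 48
f 59 45 61
f 59 61 60
f 60 61 62
f 60 62 48
f 61 45 63
f 61 63 62
f 62 63 64
f 62 64 48
f 63 45 65
f 63 65 64
f 64 65 66
f 64 66 48
f 65 45 67
f 65 67 66
f 66 67 68
f 66 68 48
f 67 45 69
f 67 69 68
f 68 69 70
f 68 70 48
f 69 45 71
f 69 71 70
f 70 71 72
f 70 72 48
f 71 45 46
f 71 46 72
f 72 46 47
f 72 47 48
f 74 76 73
f 77 74 73
f 73 76 75
f 75 77 73
f 74 80 76
f 78 74 77
f 78 80 74
f 76 80 75
f 79 77 75
f 75 80 79
f 79 78 77
f 80 78 79
f 82 81 85
f 82 85 83
f 83 85 86
f 83 86 84
f 85 81 87
f 85 87 86
f 86 87 88
f 86 88 84
f 87 81 89
f 87 89 88
f 88 89 90
f 88 90 84
f 89 81 91
f 89 91 90
f 90 91 92
f 90 92 84
f 91 81 93
f 91 93 92
f 92 93 94
f 92 94 84
f 93 81 95
f 93 95 94
f 94 95 96
f 94 96 84
f 95 81 97
f 95 97 96
f 96 97 98
f 96 98 84
f 97 81 99
f 97 99 98
f 98 99 100
f 98 100 84
f 99 81 101
f 99 101 100
f 100 101 102
f 100 102 84
f 101 81 103
f 101 103 102
f 102 103 104
f 102 104 84
f 103 81 105
f 103 105 104
f 104 105 106
f 104 106 84
f 105 81 107
f 105 107 106
f 106 107 108
f 106 108 84
f 107 81 109
f 107 109 108
f 108 109 110
f 108 110 84
f 109 81 82
f 109 82 110
f 110 82 83
f 110 83 84



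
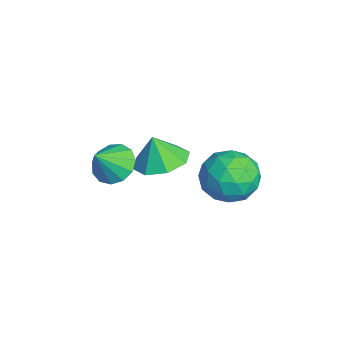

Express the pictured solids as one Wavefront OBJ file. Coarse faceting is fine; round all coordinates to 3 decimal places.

v 0.886 -2.416 1.649
v 1.536 -1.872 1.717
v 1.374 -3.124 2.651
v 1.19 -1.706 2.003
v 0.747 -1.765 2.177
v 0.349 -2.03 2.183
v 0.121 -2.419 2.019
v 0.136 -2.806 1.738
v 0.389 -3.07 1.429
v 0.8 -3.126 1.19
v 1.239 -2.957 1.096
v 1.565 -2.616 1.178
v 1.676 -2.212 1.409
v 0.448 -0.7 1.17
v 1.117 0.038 1.47
v 0.232 -0.96 2.29
v 0.374 0.314 1.392
v -0.325 -0.004 1.183
v -0.572 -0.729 0.967
v -0.221 -1.437 0.87
v 0.521 -1.713 0.948
v 1.221 -1.396 1.157
v 1.467 -0.67 1.373
v 0.562 2.072 0.208
v 1.154 2.515 1.083
v 1.546 0.505 0.337
v 2.138 0.948 1.212
v 1.031 0.684 1.345
v 0.423 1.652 1.265
v 2.277 1.368 0.155
v 1.669 2.336 0.075
v 2.214 2.08 1.05
v 1.444 1.657 1.786
v 1.256 1.363 -0.366
v 0.486 0.94 0.37
v 0.772 2.431 0.634
v 1.928 0.589 0.786
v 1.277 0.433 0.864
v 1.625 0.694 1.378
v 0.342 1.924 0.741
v 0.69 2.184 1.256
v 0.617 1.108 1.41
v 2.01 0.836 0.164
v 2.358 1.096 0.679
v 1.075 2.326 0.042
v 1.423 2.587 0.556
v 2.083 1.912 0.01
v 1.743 2.436 1.129
v 2.321 1.515 1.205
v 2.403 1.762 0.584
v 2.046 2.331 0.537
v 1.29 2.188 1.562
v 1.868 1.267 1.638
v 1.217 1.111 1.716
v 0.86 1.68 1.669
v 1.913 1.932 1.542
v 0.832 1.753 -0.218
v 1.41 0.832 -0.142
v 1.84 1.34 -0.249
v 1.483 1.909 -0.296
v 0.379 1.505 0.215
v 0.957 0.584 0.291
v 0.654 0.689 0.883
v 0.297 1.258 0.836
v 0.787 1.088 -0.122
f 2 1 4
f 2 4 3
f 4 1 5
f 4 5 3
f 5 1 6
f 5 6 3
f 6 1 7
f 6 7 3
f 7 1 8
f 7 8 3
f 8 1 9
f 8 9 3
f 9 1 10
f 9 10 3
f 10 1 11
f 10 11 3
f 11 1 12
f 11 12 3
f 12 1 13
f 12 13 3
f 13 1 2
f 13 2 3
f 15 14 17
f 15 17 16
f 17 14 18
f 17 18 16
f 18 14 19
f 18 19 16
f 19 14 20
f 19 20 16
f 20 14 21
f 20 21 16
f 21 14 22
f 21 22 16
f 22 14 23
f 22 23 16
f 23 14 15
f 23 15 16
f 24 61 40
f 61 35 64
f 40 64 29
f 61 64 40
f 24 40 36
f 40 29 41
f 36 41 25
f 40 41 36
f 24 36 45
f 36 25 46
f 45 46 31
f 36 46 45
f 24 45 57
f 45 31 60
f 57 60 34
f 45 60 57
f 24 57 61
f 57 34 65
f 61 65 35
f 57 65 61
f 25 41 52
f 41 29 55
f 52 55 33
f 41 55 52
f 29 64 42
f 64 35 63
f 42 63 28
f 64 63 42
f 35 65 62
f 65 34 58
f 62 58 26
f 65 58 62
f 34 60 59
f 60 31 47
f 59 47 30
f 60 47 59
f 31 46 51
f 46 25 48
f 51 48 32
f 46 48 51
f 27 53 39
f 53 33 54
f 39 54 28
f 53 54 39
f 27 39 37
f 39 28 38
f 37 38 26
f 39 38 37
f 27 37 44
f 37 26 43
f 44 43 30
f 37 43 44
f 27 44 49
f 44 30 50
f 49 50 32
f 44 50 49
f 27 49 53
f 49 32 56
f 53 56 33
f 49 56 53
f 28 54 42
f 54 33 55
f 42 55 29
f 54 55 42
f 26 38 62
f 38 28 63
f 62 63 35
f 38 63 62
f 30 43 59
f 43 26 58
f 59 58 34
f 43 58 59
f 32 50 51
f 50 30 47
f 51 47 31
f 50 47 51
f 33 56 52
f 56 32 48
f 52 48 25
f 56 48 52



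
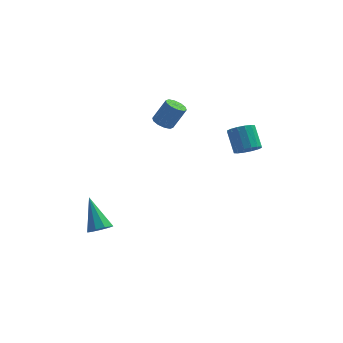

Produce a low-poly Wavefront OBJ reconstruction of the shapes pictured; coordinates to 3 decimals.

v -2.631 -3.282 -3.995
v -2.311 -2.809 -4.211
v -3.249 -2.238 -2.625
v -2.692 -2.813 -4.38
v -3.044 -3.036 -4.369
v -3.203 -3.374 -4.184
v -3.094 -3.669 -3.91
v -2.768 -3.783 -3.676
v -2.378 -3.662 -3.591
v -2.105 -3.364 -3.696
v -2.079 -3.027 -3.94
v 3.697 0.844 -1.045
v 4.143 1.306 -1.269
v 3.77 2.118 -0.338
v 3.323 1.656 -0.115
v 3.847 1.372 -1.446
v 3.473 2.184 -0.516
v 3.51 1.298 -1.516
v 3.136 2.11 -0.586
v 3.223 1.101 -1.46
v 2.85 1.913 -0.53
v 3.063 0.836 -1.292
v 2.69 1.648 -0.362
v 3.073 0.573 -1.059
v 2.7 1.385 -0.129
v 3.25 0.382 -0.822
v 2.877 1.194 0.109
v 3.547 0.316 -0.644
v 3.173 1.128 0.286
v 3.884 0.39 -0.574
v 3.51 1.202 0.356
v 4.17 0.587 -0.63
v 3.797 1.399 0.3
v 4.33 0.852 -0.798
v 3.957 1.664 0.132
v 4.32 1.115 -1.031
v 3.947 1.927 -0.101
v -0.243 1.148 0.382
v 0.165 1.41 0.122
v 0.77 1.574 1.238
v 0.363 1.312 1.498
v -0.067 1.641 0.214
v 0.539 1.805 1.33
v -0.366 1.684 0.37
v 0.24 1.848 1.486
v -0.618 1.522 0.531
v -0.012 1.686 1.647
v -0.727 1.217 0.635
v -0.121 1.381 1.75
v -0.65 0.886 0.642
v -0.045 1.05 1.758
v -0.419 0.655 0.55
v 0.187 0.819 1.666
v -0.12 0.612 0.394
v 0.486 0.776 1.51
v 0.132 0.774 0.233
v 0.738 0.938 1.349
v 0.241 1.079 0.13
v 0.847 1.243 1.245
f 2 1 4
f 2 4 3
f 4 1 5
f 4 5 3
f 5 1 6
f 5 6 3
f 6 1 7
f 6 7 3
f 7 1 8
f 7 8 3
f 8 1 9
f 8 9 3
f 9 1 10
f 9 10 3
f 10 1 11
f 10 11 3
f 11 1 2
f 11 2 3
f 13 12 16
f 13 16 14
f 14 16 17
f 14 17 15
f 16 12 18
f 16 18 17
f 17 18 19
f 17 19 15
f 18 12 20
f 18 20 19
f 19 20 21
f 19 21 15
f 20 12 22
f 20 22 21
f 21 22 23
f 21 23 15
f 22 12 24
f 22 24 23
f 23 24 25
f 23 25 15
f 24 12 26
f 24 26 25
f 25 26 27
f 25 27 15
f 26 12 28
f 26 28 27
f 27 28 29
f 27 29 15
f 28 12 30
f 28 30 29
f 29 30 31
f 29 31 15
f 30 12 32
f 30 32 31
f 31 32 33
f 31 33 15
f 32 12 34
f 32 34 33
f 33 34 35
f 33 35 15
f 34 12 36
f 34 36 35
f 35 36 37
f 35 37 15
f 36 12 13
f 36 13 37
f 37 13 14
f 37 14 15
f 39 38 42
f 39 42 40
f 40 42 43
f 40 43 41
f 42 38 44
f 42 44 43
f 43 44 45
f 43 45 41
f 44 38 46
f 44 46 45
f 45 46 47
f 45 47 41
f 46 38 48
f 46 48 47
f 47 48 49
f 47 49 41
f 48 38 50
f 48 50 49
f 49 50 51
f 49 51 41
f 50 38 52
f 50 52 51
f 51 52 53
f 51 53 41
f 52 38 54
f 52 54 53
f 53 54 55
f 53 55 41
f 54 38 56
f 54 56 55
f 55 56 57
f 55 57 41
f 56 38 58
f 56 58 57
f 57 58 59
f 57 59 41
f 58 38 39
f 58 39 59
f 59 39 40
f 59 40 41



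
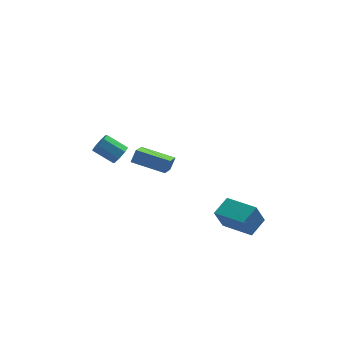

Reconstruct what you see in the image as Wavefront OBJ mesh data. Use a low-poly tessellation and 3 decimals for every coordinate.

v -2.733 -0.941 2.064
v -2.507 -1.295 2.586
v -3.601 -0.853 3.359
v -3.827 -0.499 2.836
v -2.321 -0.817 2.577
v -3.414 -0.375 3.349
v -2.376 -0.412 2.267
v -3.469 0.03 3.04
v -2.64 -0.317 1.838
v -3.734 0.125 2.611
v -2.959 -0.587 1.541
v -4.053 -0.145 2.314
v -3.146 -1.065 1.551
v -4.239 -0.623 2.323
v -3.091 -1.47 1.86
v -4.184 -1.028 2.633
v -2.826 -1.565 2.289
v -3.92 -1.123 3.062
v 4.197 -3.173 -3.367
v 3.674 -3.459 -2.034
v 2.773 -1.733 -3.616
v 2.251 -2.019 -2.283
v 5.009 -2.281 -2.857
v 4.487 -2.567 -1.524
v 3.586 -0.841 -3.106
v 3.063 -1.127 -1.773
v 0.284 3.078 -2.417
v -0.121 1.721 -1.652
v -1.585 3.894 -1.958
v -1.99 2.536 -1.193
v 0.61 3.404 -1.667
v 0.205 2.046 -0.902
v -1.259 4.219 -1.208
v -1.664 2.862 -0.443
f 2 1 5
f 2 5 3
f 3 5 6
f 3 6 4
f 5 1 7
f 5 7 6
f 6 7 8
f 6 8 4
f 7 1 9
f 7 9 8
f 8 9 10
f 8 10 4
f 9 1 11
f 9 11 10
f 10 11 12
f 10 12 4
f 11 1 13
f 11 13 12
f 12 13 14
f 12 14 4
f 13 1 15
f 13 15 14
f 14 15 16
f 14 16 4
f 15 1 17
f 15 17 16
f 16 17 18
f 16 18 4
f 17 1 2
f 17 2 18
f 18 2 3
f 18 3 4
f 20 22 19
f 23 20 19
f 19 22 21
f 21 23 19
f 20 26 22
f 24 20 23
f 24 26 20
f 22 26 21
f 25 23 21
f 21 26 25
f 25 24 23
f 26 24 25
f 28 30 27
f 31 28 27
f 27 30 29
f 29 31 27
f 28 34 30
f 32 28 31
f 32 34 28
f 30 34 29
f 33 31 29
f 29 34 33
f 33 32 31
f 34 32 33



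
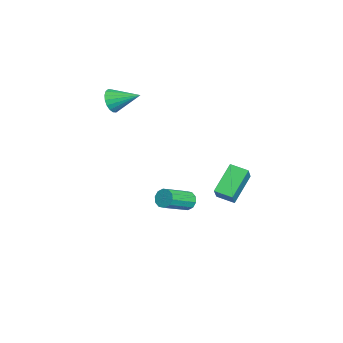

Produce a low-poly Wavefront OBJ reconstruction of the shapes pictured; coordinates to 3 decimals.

v 3.769 2.537 -0.893
v 2.45 3.468 0.434
v 4.226 3.53 -1.136
v 2.907 4.461 0.191
v 4.733 2.359 0.189
v 3.414 3.29 1.516
v 5.19 3.352 -0.054
v 3.871 4.283 1.273
v -0.546 1.021 -4.037
v -0.084 1.05 -4.549
v 1.128 -0.332 -3.535
v 0.666 -0.361 -3.023
v 0.017 1.35 -4.263
v 1.229 -0.033 -3.248
v -0.096 1.523 -3.891
v 1.116 0.141 -2.876
v -0.382 1.505 -3.574
v 0.831 0.123 -2.559
v -0.73 1.302 -3.435
v 0.482 -0.08 -2.42
v -1.008 0.992 -3.525
v 0.204 -0.39 -2.511
v -1.109 0.693 -3.812
v 0.103 -0.69 -2.797
v -0.996 0.519 -4.184
v 0.216 -0.863 -3.169
v -0.711 0.537 -4.501
v 0.502 -0.845 -3.486
v -0.362 0.74 -4.64
v 0.85 -0.642 -3.625
v -3.567 -3.315 2.723
v -2.897 -3.264 2.139
v -3.033 -1.665 3.477
v -3.193 -3.082 1.95
v -3.563 -2.946 1.913
v -3.934 -2.882 2.038
v -4.232 -2.905 2.297
v -4.398 -3.008 2.642
v -4.4 -3.173 3.002
v -4.236 -3.365 3.307
v -3.94 -3.547 3.497
v -3.57 -3.684 3.533
v -3.199 -3.747 3.409
v -2.901 -3.724 3.149
v -2.735 -3.621 2.805
v -2.734 -3.457 2.444
f 2 4 1
f 5 2 1
f 1 4 3
f 3 5 1
f 2 8 4
f 6 2 5
f 6 8 2
f 4 8 3
f 7 5 3
f 3 8 7
f 7 6 5
f 8 6 7
f 10 9 13
f 10 13 11
f 11 13 14
f 11 14 12
f 13 9 15
f 13 15 14
f 14 15 16
f 14 16 12
f 15 9 17
f 15 17 16
f 16 17 18
f 16 18 12
f 17 9 19
f 17 19 18
f 18 19 20
f 18 20 12
f 19 9 21
f 19 21 20
f 20 21 22
f 20 22 12
f 21 9 23
f 21 23 22
f 22 23 24
f 22 24 12
f 23 9 25
f 23 25 24
f 24 25 26
f 24 26 12
f 25 9 27
f 25 27 26
f 26 27 28
f 26 28 12
f 27 9 29
f 27 29 28
f 28 29 30
f 28 30 12
f 29 9 10
f 29 10 30
f 30 10 11
f 30 11 12
f 32 31 34
f 32 34 33
f 34 31 35
f 34 35 33
f 35 31 36
f 35 36 33
f 36 31 37
f 36 37 33
f 37 31 38
f 37 38 33
f 38 31 39
f 38 39 33
f 39 31 40
f 39 40 33
f 40 31 41
f 40 41 33
f 41 31 42
f 41 42 33
f 42 31 43
f 42 43 33
f 43 31 44
f 43 44 33
f 44 31 45
f 44 45 33
f 45 31 46
f 45 46 33
f 46 31 32
f 46 32 33



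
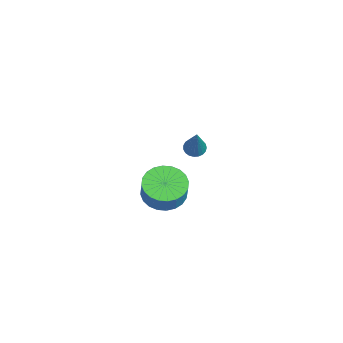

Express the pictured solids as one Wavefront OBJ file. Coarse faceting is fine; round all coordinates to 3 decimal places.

v 0.723 -3.578 2.596
v 1.328 -4.258 2.323
v 1.761 -4.262 3.29
v 1.157 -3.582 3.564
v 1.52 -3.952 2.238
v 1.953 -3.956 3.205
v 1.59 -3.59 2.208
v 2.024 -3.593 3.175
v 1.529 -3.225 2.237
v 1.962 -3.229 3.204
v 1.345 -2.915 2.321
v 1.778 -2.918 3.288
v 1.066 -2.705 2.446
v 1.499 -2.709 3.414
v 0.735 -2.628 2.595
v 1.169 -2.632 3.562
v 0.403 -2.696 2.743
v 0.836 -2.7 3.711
v 0.119 -2.898 2.87
v 0.552 -2.902 3.837
v -0.073 -3.204 2.955
v 0.36 -3.208 3.922
v -0.144 -3.567 2.985
v 0.29 -3.57 3.952
v -0.082 -3.931 2.956
v 0.351 -3.935 3.923
v 0.102 -4.242 2.872
v 0.535 -4.245 3.839
v 0.381 -4.451 2.746
v 0.814 -4.455 3.714
v 0.711 -4.528 2.598
v 1.145 -4.532 3.565
v 1.044 -4.46 2.449
v 1.477 -4.464 3.417
v -4.496 -1.527 1.006
v -4.078 -1.643 0.738
v -3.384 -1.613 2.774
v -4.069 -1.431 0.743
v -4.135 -1.236 0.793
v -4.263 -1.091 0.881
v -4.431 -1.022 0.99
v -4.61 -1.039 1.102
v -4.77 -1.142 1.197
v -4.882 -1.31 1.259
v -4.927 -1.517 1.278
v -4.898 -1.725 1.249
v -4.799 -1.899 1.179
v -4.648 -2.008 1.078
v -4.47 -2.035 0.966
v -4.297 -1.974 0.86
v -4.158 -1.835 0.779
f 2 1 5
f 2 5 3
f 3 5 6
f 3 6 4
f 5 1 7
f 5 7 6
f 6 7 8
f 6 8 4
f 7 1 9
f 7 9 8
f 8 9 10
f 8 10 4
f 9 1 11
f 9 11 10
f 10 11 12
f 10 12 4
f 11 1 13
f 11 13 12
f 12 13 14
f 12 14 4
f 13 1 15
f 13 15 14
f 14 15 16
f 14 16 4
f 15 1 17
f 15 17 16
f 16 17 18
f 16 18 4
f 17 1 19
f 17 19 18
f 18 19 20
f 18 20 4
f 19 1 21
f 19 21 20
f 20 21 22
f 20 22 4
f 21 1 23
f 21 23 22
f 22 23 24
f 22 24 4
f 23 1 25
f 23 25 24
f 24 25 26
f 24 26 4
f 25 1 27
f 25 27 26
f 26 27 28
f 26 28 4
f 27 1 29
f 27 29 28
f 28 29 30
f 28 30 4
f 29 1 31
f 29 31 30
f 30 31 32
f 30 32 4
f 31 1 33
f 31 33 32
f 32 33 34
f 32 34 4
f 33 1 2
f 33 2 34
f 34 2 3
f 34 3 4
f 36 35 38
f 36 38 37
f 38 35 39
f 38 39 37
f 39 35 40
f 39 40 37
f 40 35 41
f 40 41 37
f 41 35 42
f 41 42 37
f 42 35 43
f 42 43 37
f 43 35 44
f 43 44 37
f 44 35 45
f 44 45 37
f 45 35 46
f 45 46 37
f 46 35 47
f 46 47 37
f 47 35 48
f 47 48 37
f 48 35 49
f 48 49 37
f 49 35 50
f 49 50 37
f 50 35 51
f 50 51 37
f 51 35 36
f 51 36 37



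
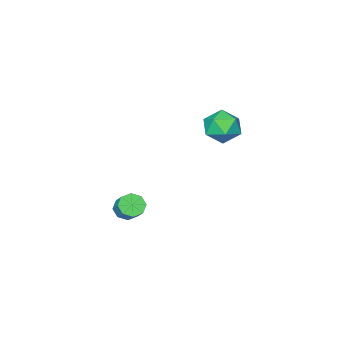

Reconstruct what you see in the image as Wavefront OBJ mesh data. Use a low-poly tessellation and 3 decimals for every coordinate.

v 0.351 -3.298 -3.405
v 1.028 -3.243 -3.724
v 1.345 -2.447 -2.913
v 0.669 -2.502 -2.595
v 0.651 -2.87 -3.943
v 0.968 -2.074 -3.133
v 0.098 -2.748 -3.847
v 0.416 -1.951 -3.037
v -0.306 -2.948 -3.492
v 0.011 -2.151 -2.682
v -0.325 -3.353 -3.087
v -0.008 -2.557 -2.276
v 0.052 -3.726 -2.867
v 0.369 -2.93 -2.057
v 0.604 -3.849 -2.963
v 0.922 -3.052 -2.153
v 1.009 -3.649 -3.318
v 1.326 -2.852 -2.508
v -1.974 1.325 2.673
v -1.299 0.801 3.355
v -3.321 1.039 3.785
v -2.646 0.515 4.467
v -2.549 1.595 4.324
v -1.717 1.772 3.637
v -2.903 0.068 3.503
v -2.071 0.245 2.816
v -1.874 0.024 3.868
v -1.654 0.968 4.376
v -2.966 0.872 2.764
v -2.746 1.816 3.272
f 2 1 5
f 2 5 3
f 3 5 6
f 3 6 4
f 5 1 7
f 5 7 6
f 6 7 8
f 6 8 4
f 7 1 9
f 7 9 8
f 8 9 10
f 8 10 4
f 9 1 11
f 9 11 10
f 10 11 12
f 10 12 4
f 11 1 13
f 11 13 12
f 12 13 14
f 12 14 4
f 13 1 15
f 13 15 14
f 14 15 16
f 14 16 4
f 15 1 17
f 15 17 16
f 16 17 18
f 16 18 4
f 17 1 2
f 17 2 18
f 18 2 3
f 18 3 4
f 19 30 24
f 19 24 20
f 19 20 26
f 19 26 29
f 19 29 30
f 20 24 28
f 24 30 23
f 30 29 21
f 29 26 25
f 26 20 27
f 22 28 23
f 22 23 21
f 22 21 25
f 22 25 27
f 22 27 28
f 23 28 24
f 21 23 30
f 25 21 29
f 27 25 26
f 28 27 20



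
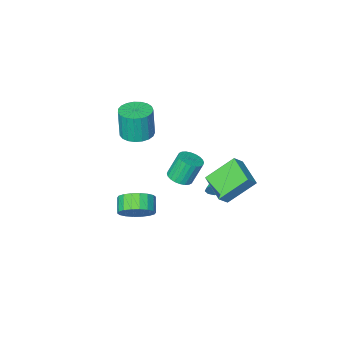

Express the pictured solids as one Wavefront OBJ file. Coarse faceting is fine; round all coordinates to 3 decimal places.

v -2.5 2.679 0.924
v -1.864 2.766 1.569
v -2.298 4.483 0.478
v -1.662 4.571 1.124
v -0.958 2.149 -0.524
v -0.322 2.237 0.122
v -0.756 3.954 -0.969
v -0.12 4.041 -0.324
v 2.259 -0.889 2.847
v 3.242 -0.774 2.843
v 3.264 -0.897 4.749
v 2.281 -1.011 4.753
v 3.111 -0.385 2.87
v 3.133 -0.507 4.776
v 2.832 -0.083 2.892
v 2.854 -0.205 4.798
v 2.454 0.08 2.907
v 2.476 -0.042 4.813
v 2.043 0.075 2.911
v 2.065 -0.047 4.817
v 1.669 -0.096 2.905
v 1.69 -0.219 4.811
v 1.396 -0.405 2.888
v 1.418 -0.527 4.794
v 1.273 -0.797 2.864
v 1.295 -0.919 4.77
v 1.321 -1.205 2.838
v 1.343 -1.327 4.743
v 1.531 -1.558 2.812
v 1.552 -1.681 4.718
v 1.866 -1.796 2.793
v 1.888 -1.918 4.699
v 2.27 -1.877 2.783
v 2.292 -1.999 4.689
v 2.671 -1.787 2.785
v 2.693 -1.909 4.691
v 3.002 -1.541 2.797
v 3.024 -1.664 4.703
v 3.204 -1.183 2.817
v 3.226 -1.306 4.723
v -1.646 -2.868 -4.312
v -0.894 -2.977 -3.979
v -1.561 -2.802 -2.415
v -2.314 -2.692 -2.748
v -0.9 -2.656 -4.018
v -1.567 -2.481 -2.453
v -1.019 -2.367 -4.101
v -1.687 -2.191 -2.536
v -1.234 -2.154 -4.216
v -1.901 -1.978 -2.652
v -1.512 -2.049 -4.347
v -2.179 -1.874 -2.782
v -1.81 -2.07 -4.471
v -2.477 -1.894 -2.907
v -2.083 -2.211 -4.572
v -2.75 -2.036 -3.007
v -2.29 -2.453 -4.633
v -2.957 -2.278 -3.069
v -2.399 -2.758 -4.645
v -3.066 -2.583 -3.081
v -2.393 -3.079 -4.607
v -3.06 -2.904 -3.042
v -2.273 -3.369 -4.524
v -2.941 -3.193 -2.959
v -2.059 -3.582 -4.408
v -2.726 -3.406 -2.844
v -1.781 -3.686 -4.278
v -2.448 -3.511 -2.713
v -1.483 -3.666 -4.153
v -2.15 -3.49 -2.589
v -1.21 -3.524 -4.053
v -1.877 -3.349 -2.488
v -1.003 -3.282 -3.991
v -1.67 -3.107 -2.427
v -1.991 0.817 -2.838
v -1.626 0.863 -2.231
v -2.549 -0.257 -2.422
v -2.004 1.079 -2.178
v -2.377 1.196 -2.378
v -2.603 1.168 -2.753
v -2.595 1.006 -3.161
v -2.356 0.772 -3.445
v -1.978 0.555 -3.498
v -1.605 0.439 -3.298
v -1.379 0.467 -2.923
v -1.387 0.629 -2.515
v 3.111 0.481 -2.895
v 3.81 -0.235 -3.328
v 3.367 -1.037 -2.719
v 2.669 -0.321 -2.285
v 4.05 -0.072 -2.94
v 3.607 -0.873 -2.33
v 4.104 0.2 -2.542
v 3.661 -0.601 -1.932
v 3.962 0.528 -2.214
v 3.519 -0.273 -1.605
v 3.651 0.847 -2.022
v 3.208 0.046 -1.412
v 3.233 1.093 -2.002
v 2.79 0.292 -1.392
v 2.792 1.218 -2.159
v 2.349 0.417 -1.549
v 2.413 1.197 -2.461
v 1.97 0.395 -1.852
v 2.173 1.033 -2.85
v 1.73 0.232 -2.24
v 2.119 0.761 -3.248
v 1.676 -0.04 -2.638
v 2.261 0.433 -3.575
v 1.818 -0.368 -2.966
v 2.572 0.114 -3.768
v 2.129 -0.687 -3.158
v 2.99 -0.132 -3.788
v 2.547 -0.933 -3.178
v 3.431 -0.257 -3.631
v 2.988 -1.058 -3.021
f 2 4 1
f 5 2 1
f 1 4 3
f 3 5 1
f 2 8 4
f 6 2 5
f 6 8 2
f 4 8 3
f 7 5 3
f 3 8 7
f 7 6 5
f 8 6 7
f 10 9 13
f 10 13 11
f 11 13 14
f 11 14 12
f 13 9 15
f 13 15 14
f 14 15 16
f 14 16 12
f 15 9 17
f 15 17 16
f 16 17 18
f 16 18 12
f 17 9 19
f 17 19 18
f 18 19 20
f 18 20 12
f 19 9 21
f 19 21 20
f 20 21 22
f 20 22 12
f 21 9 23
f 21 23 22
f 22 23 24
f 22 24 12
f 23 9 25
f 23 25 24
f 24 25 26
f 24 26 12
f 25 9 27
f 25 27 26
f 26 27 28
f 26 28 12
f 27 9 29
f 27 29 28
f 28 29 30
f 28 30 12
f 29 9 31
f 29 31 30
f 30 31 32
f 30 32 12
f 31 9 33
f 31 33 32
f 32 33 34
f 32 34 12
f 33 9 35
f 33 35 34
f 34 35 36
f 34 36 12
f 35 9 37
f 35 37 36
f 36 37 38
f 36 38 12
f 37 9 39
f 37 39 38
f 38 39 40
f 38 40 12
f 39 9 10
f 39 10 40
f 40 10 11
f 40 11 12
f 42 41 45
f 42 45 43
f 43 45 46
f 43 46 44
f 45 41 47
f 45 47 46
f 46 47 48
f 46 48 44
f 47 41 49
f 47 49 48
f 48 49 50
f 48 50 44
f 49 41 51
f 49 51 50
f 50 51 52
f 50 52 44
f 51 41 53
f 51 53 52
f 52 53 54
f 52 54 44
f 53 41 55
f 53 55 54
f 54 55 56
f 54 56 44
f 55 41 57
f 55 57 56
f 56 57 58
f 56 58 44
f 57 41 59
f 57 59 58
f 58 59 60
f 58 60 44
f 59 41 61
f 59 61 60
f 60 61 62
f 60 62 44
f 61 41 63
f 61 63 62
f 62 63 64
f 62 64 44
f 63 41 65
f 63 65 64
f 64 65 66
f 64 66 44
f 65 41 67
f 65 67 66
f 66 67 68
f 66 68 44
f 67 41 69
f 67 69 68
f 68 69 70
f 68 70 44
f 69 41 71
f 69 71 70
f 70 71 72
f 70 72 44
f 71 41 73
f 71 73 72
f 72 73 74
f 72 74 44
f 73 41 42
f 73 42 74
f 74 42 43
f 74 43 44
f 76 75 78
f 76 78 77
f 78 75 79
f 78 79 77
f 79 75 80
f 79 80 77
f 80 75 81
f 80 81 77
f 81 75 82
f 81 82 77
f 82 75 83
f 82 83 77
f 83 75 84
f 83 84 77
f 84 75 85
f 84 85 77
f 85 75 86
f 85 86 77
f 86 75 76
f 86 76 77
f 88 87 91
f 88 91 89
f 89 91 92
f 89 92 90
f 91 87 93
f 91 93 92
f 92 93 94
f 92 94 90
f 93 87 95
f 93 95 94
f 94 95 96
f 94 96 90
f 95 87 97
f 95 97 96
f 96 97 98
f 96 98 90
f 97 87 99
f 97 99 98
f 98 99 100
f 98 100 90
f 99 87 101
f 99 101 100
f 100 101 102
f 100 102 90
f 101 87 103
f 101 103 102
f 102 103 104
f 102 104 90
f 103 87 105
f 103 105 104
f 104 105 106
f 104 106 90
f 105 87 107
f 105 107 106
f 106 107 108
f 106 108 90
f 107 87 109
f 107 109 108
f 108 109 110
f 108 110 90
f 109 87 111
f 109 111 110
f 110 111 112
f 110 112 90
f 111 87 113
f 111 113 112
f 112 113 114
f 112 114 90
f 113 87 115
f 113 115 114
f 114 115 116
f 114 116 90
f 115 87 88
f 115 88 116
f 116 88 89
f 116 89 90



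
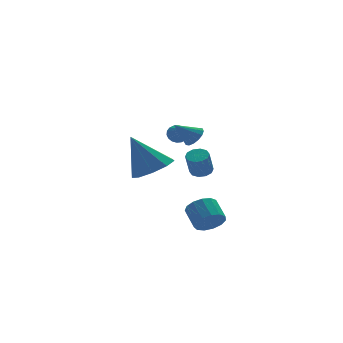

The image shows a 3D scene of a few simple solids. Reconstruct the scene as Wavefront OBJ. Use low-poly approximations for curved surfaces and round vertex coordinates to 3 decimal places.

v 1.12 -3.036 -2.871
v 1.479 -2.657 -3.463
v 1.5 -1.644 -2.802
v 1.14 -2.024 -2.209
v 1.041 -2.606 -3.528
v 1.062 -1.593 -2.867
v 0.629 -2.691 -3.384
v 0.65 -1.678 -2.723
v 0.372 -2.886 -3.078
v 0.393 -1.873 -2.416
v 0.353 -3.129 -2.705
v 0.373 -2.116 -2.044
v 0.577 -3.343 -2.385
v 0.598 -2.33 -1.724
v 0.973 -3.459 -2.219
v 0.994 -2.446 -1.558
v 1.416 -3.441 -2.26
v 1.437 -2.428 -1.599
v 1.765 -3.295 -2.495
v 1.786 -2.282 -1.834
v 1.909 -3.067 -2.849
v 1.929 -2.054 -2.188
v 1.802 -2.829 -3.21
v 1.823 -1.816 -2.549
v -1.672 -2.951 0.969
v -0.663 -2.766 1.336
v -2.468 -2.269 2.811
v -0.926 -2.157 0.997
v -1.538 -1.919 0.644
v -2.213 -2.164 0.444
v -2.635 -2.777 0.488
v -2.606 -3.472 0.758
v -2.14 -3.923 1.126
v -1.455 -3.919 1.42
v -0.872 -3.462 1.503
v 2.601 3.653 0.323
v 2.974 3.822 0.704
v 2.459 2.087 1.157
v 2.757 3.895 0.803
v 2.509 3.919 0.807
v 2.279 3.891 0.715
v 2.113 3.815 0.545
v 2.044 3.708 0.331
v 2.084 3.589 0.116
v 2.227 3.483 -0.059
v 2.444 3.411 -0.158
v 2.692 3.387 -0.161
v 2.922 3.415 -0.069
v 3.088 3.49 0.1
v 3.158 3.598 0.314
v 3.117 3.716 0.53
v 1.527 -0.487 1.641
v 1.924 -0.205 2.041
v 0.573 -0.333 2.479
v 1.803 0.036 1.858
v 1.608 0.138 1.617
v 1.391 0.072 1.383
v 1.211 -0.144 1.217
v 1.115 -0.452 1.165
v 1.13 -0.769 1.241
v 1.252 -1.01 1.423
v 1.447 -1.111 1.664
v 1.664 -1.045 1.898
v 1.844 -0.83 2.064
v 1.939 -0.522 2.116
v 3.726 3.267 -2.19
v 4.279 3.358 -1.975
v 3.867 2.985 -0.756
v 3.314 2.893 -0.97
v 4.089 3.675 -1.942
v 3.677 3.301 -0.723
v 3.761 3.836 -2.003
v 3.349 3.462 -0.784
v 3.419 3.78 -2.136
v 3.007 3.406 -0.917
v 3.195 3.527 -2.289
v 2.783 3.153 -1.07
v 3.173 3.175 -2.404
v 2.761 2.802 -1.185
v 3.363 2.859 -2.437
v 2.951 2.485 -1.218
v 3.691 2.698 -2.376
v 3.279 2.324 -1.157
v 4.033 2.754 -2.243
v 3.621 2.38 -1.024
v 4.257 3.007 -2.09
v 3.845 2.633 -0.871
f 2 1 5
f 2 5 3
f 3 5 6
f 3 6 4
f 5 1 7
f 5 7 6
f 6 7 8
f 6 8 4
f 7 1 9
f 7 9 8
f 8 9 10
f 8 10 4
f 9 1 11
f 9 11 10
f 10 11 12
f 10 12 4
f 11 1 13
f 11 13 12
f 12 13 14
f 12 14 4
f 13 1 15
f 13 15 14
f 14 15 16
f 14 16 4
f 15 1 17
f 15 17 16
f 16 17 18
f 16 18 4
f 17 1 19
f 17 19 18
f 18 19 20
f 18 20 4
f 19 1 21
f 19 21 20
f 20 21 22
f 20 22 4
f 21 1 23
f 21 23 22
f 22 23 24
f 22 24 4
f 23 1 2
f 23 2 24
f 24 2 3
f 24 3 4
f 26 25 28
f 26 28 27
f 28 25 29
f 28 29 27
f 29 25 30
f 29 30 27
f 30 25 31
f 30 31 27
f 31 25 32
f 31 32 27
f 32 25 33
f 32 33 27
f 33 25 34
f 33 34 27
f 34 25 35
f 34 35 27
f 35 25 26
f 35 26 27
f 37 36 39
f 37 39 38
f 39 36 40
f 39 40 38
f 40 36 41
f 40 41 38
f 41 36 42
f 41 42 38
f 42 36 43
f 42 43 38
f 43 36 44
f 43 44 38
f 44 36 45
f 44 45 38
f 45 36 46
f 45 46 38
f 46 36 47
f 46 47 38
f 47 36 48
f 47 48 38
f 48 36 49
f 48 49 38
f 49 36 50
f 49 50 38
f 50 36 51
f 50 51 38
f 51 36 37
f 51 37 38
f 53 52 55
f 53 55 54
f 55 52 56
f 55 56 54
f 56 52 57
f 56 57 54
f 57 52 58
f 57 58 54
f 58 52 59
f 58 59 54
f 59 52 60
f 59 60 54
f 60 52 61
f 60 61 54
f 61 52 62
f 61 62 54
f 62 52 63
f 62 63 54
f 63 52 64
f 63 64 54
f 64 52 65
f 64 65 54
f 65 52 53
f 65 53 54
f 67 66 70
f 67 70 68
f 68 70 71
f 68 71 69
f 70 66 72
f 70 72 71
f 71 72 73
f 71 73 69
f 72 66 74
f 72 74 73
f 73 74 75
f 73 75 69
f 74 66 76
f 74 76 75
f 75 76 77
f 75 77 69
f 76 66 78
f 76 78 77
f 77 78 79
f 77 79 69
f 78 66 80
f 78 80 79
f 79 80 81
f 79 81 69
f 80 66 82
f 80 82 81
f 81 82 83
f 81 83 69
f 82 66 84
f 82 84 83
f 83 84 85
f 83 85 69
f 84 66 86
f 84 86 85
f 85 86 87
f 85 87 69
f 86 66 67
f 86 67 87
f 87 67 68
f 87 68 69

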